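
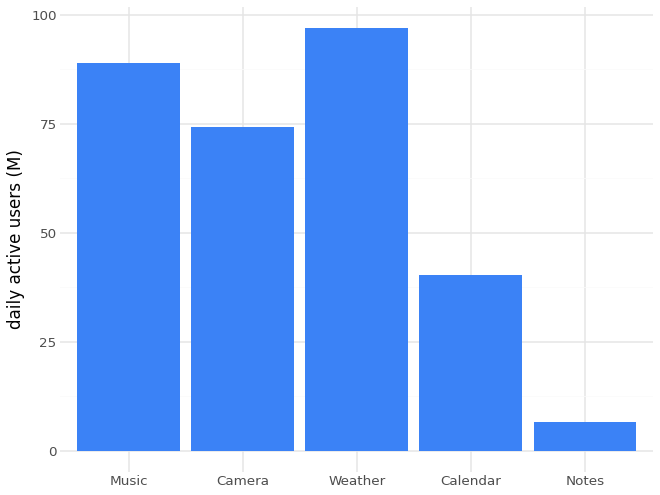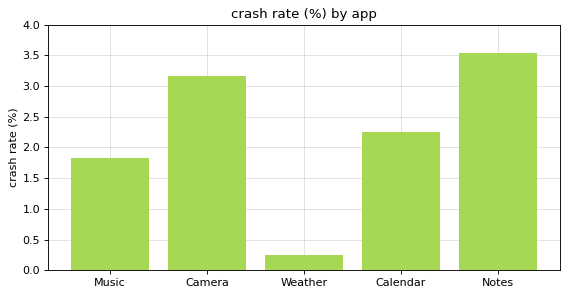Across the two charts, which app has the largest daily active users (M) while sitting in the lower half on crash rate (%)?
Weather

Chart 2 median crash rate (%) ≈ 2; below-median apps: Music, Weather. Among those, Weather has the highest daily active users (M) (≈ 100).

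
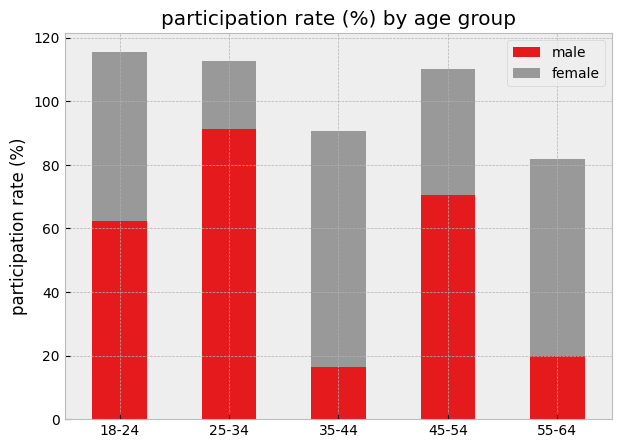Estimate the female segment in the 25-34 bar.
female top ≈ 110, bottom ≈ 90; segment ≈ 20.

≈ 20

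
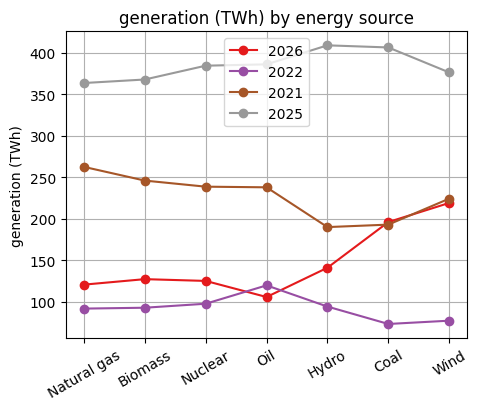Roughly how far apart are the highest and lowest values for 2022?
≈ 50

Max Oil ≈ 100, min Coal ≈ 50; range ≈ 50.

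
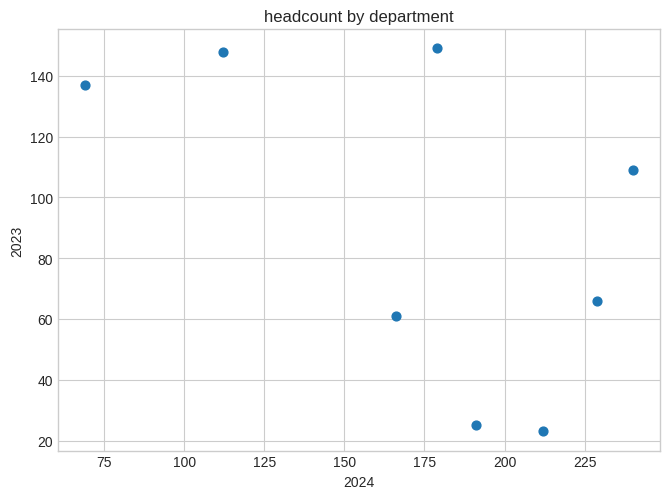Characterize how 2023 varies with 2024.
Points are negatively correlated; moderate (|r| ≈ 0.5).

negative, moderate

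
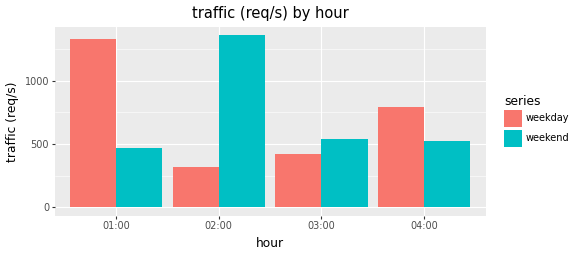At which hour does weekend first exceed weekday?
01:00: weekend ≈ 400 vs weekday ≈ 1400 (not yet); 02:00: weekend ≈ 1400 vs weekday ≈ 400 (first crossover).

02:00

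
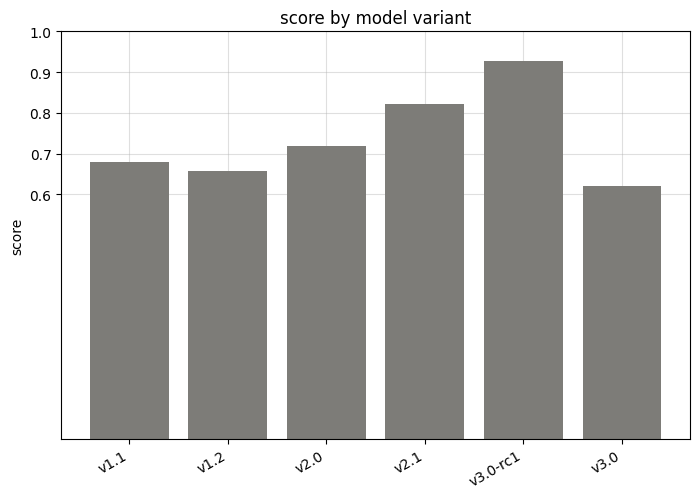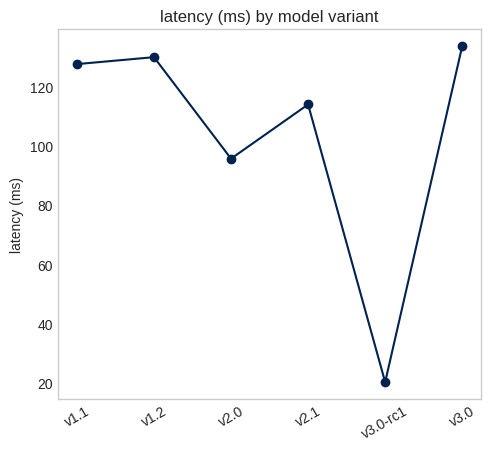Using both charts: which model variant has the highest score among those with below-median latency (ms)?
Chart 2 median latency (ms) ≈ 120; below-median model variants: v2.0, v2.1, v3.0-rc1. Among those, v3.0-rc1 has the highest score (≈ 0.9).

v3.0-rc1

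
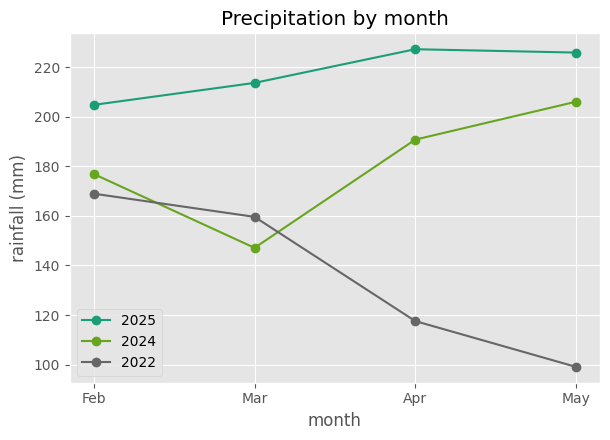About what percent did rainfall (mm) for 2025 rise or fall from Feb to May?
≈ +10%

Feb ≈ 200, May ≈ 220; (220 − 200) / 200 ≈ +10%.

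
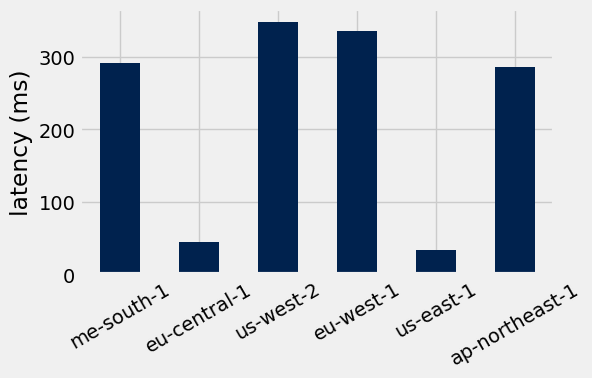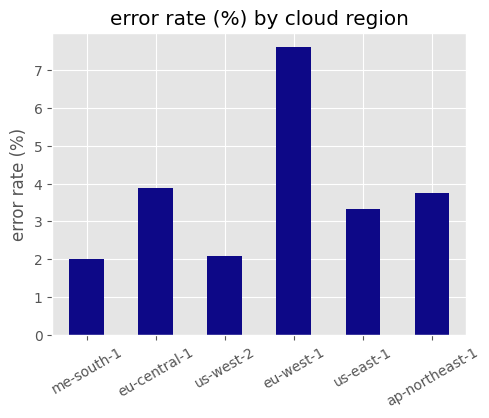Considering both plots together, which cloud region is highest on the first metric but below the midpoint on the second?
us-west-2

Chart 2 median error rate (%) ≈ 4; below-median cloud regions: me-south-1, us-west-2, us-east-1. Among those, us-west-2 has the highest latency (ms) (≈ 350).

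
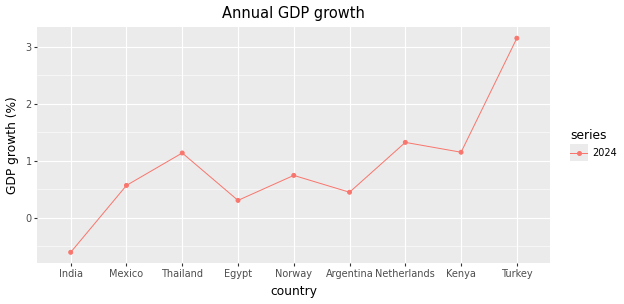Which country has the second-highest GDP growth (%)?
Netherlands

Top 3: Turkey ≈ 3.0, Netherlands ≈ 1.5, Kenya ≈ 1.0.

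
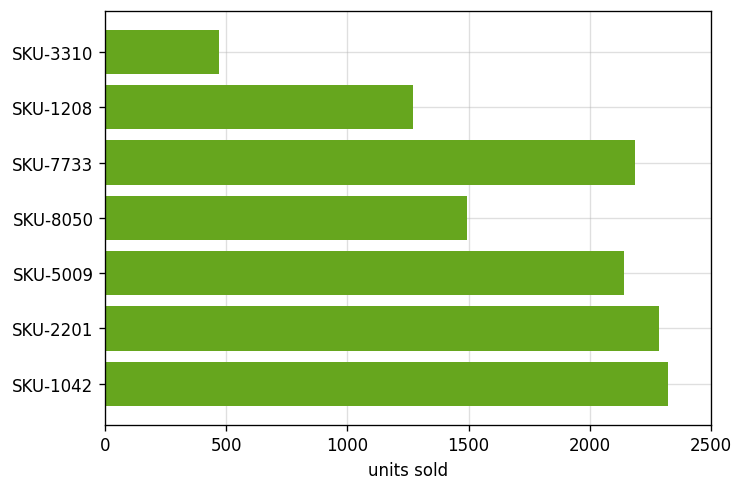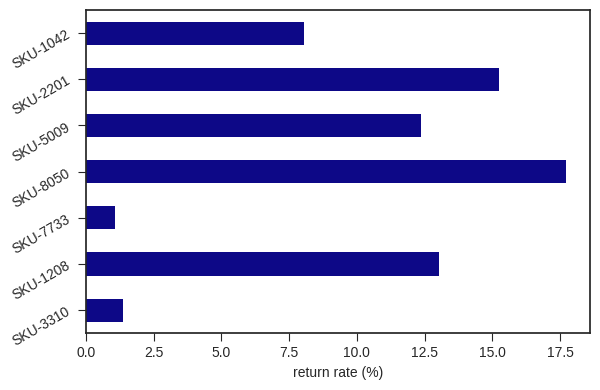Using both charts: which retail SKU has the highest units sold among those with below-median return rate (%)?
SKU-1042

Chart 2 median return rate (%) ≈ 12; below-median retail SKUs: SKU-3310, SKU-7733, SKU-1042. Among those, SKU-1042 has the highest units sold (≈ 2500).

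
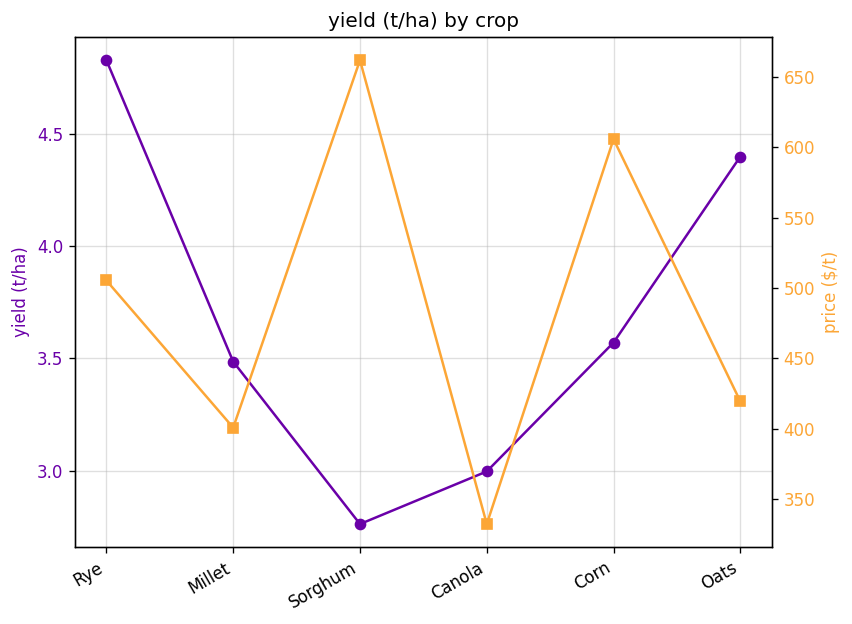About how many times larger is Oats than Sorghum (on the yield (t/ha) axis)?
Oats ≈ 4.4, Sorghum ≈ 2.8; 4.4/2.8 ≈ 1.57.

≈ 1.57×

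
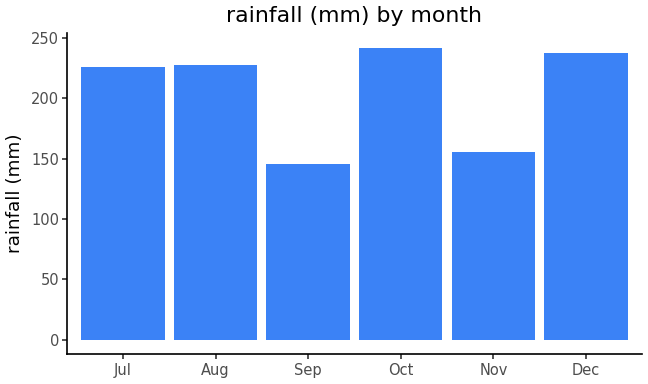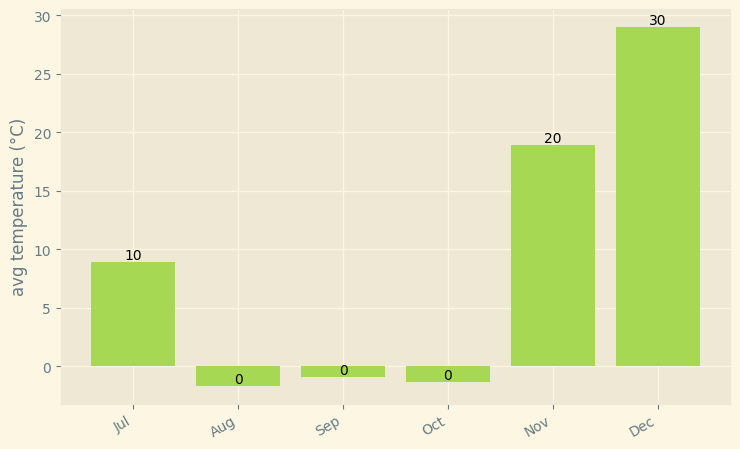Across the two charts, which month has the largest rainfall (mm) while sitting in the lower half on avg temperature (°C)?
Chart 2 median avg temperature (°C) ≈ 5; below-median months: Aug, Sep, Oct. Among those, Oct has the highest rainfall (mm) (≈ 250).

Oct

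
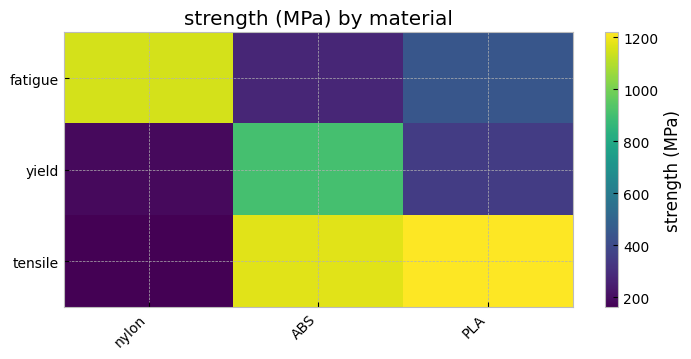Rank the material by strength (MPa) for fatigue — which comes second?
Top 3 for fatigue: nylon ≈ 1200, PLA ≈ 400, ABS ≈ 300.

PLA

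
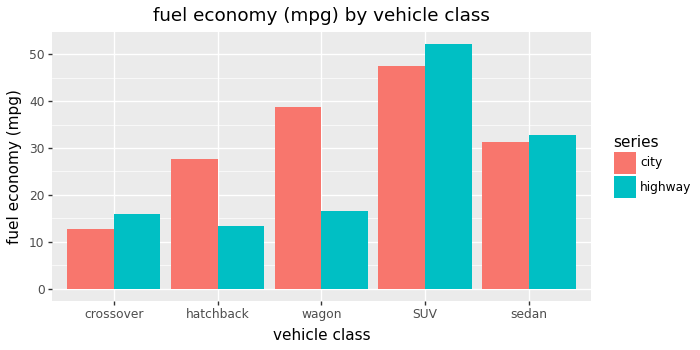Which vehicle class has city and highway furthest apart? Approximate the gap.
wagon, ≈ 25 mpg

wagon: city ≈ 40, highway ≈ 15 → gap ≈ 25. Next-largest (hatchback) is only ≈ 15.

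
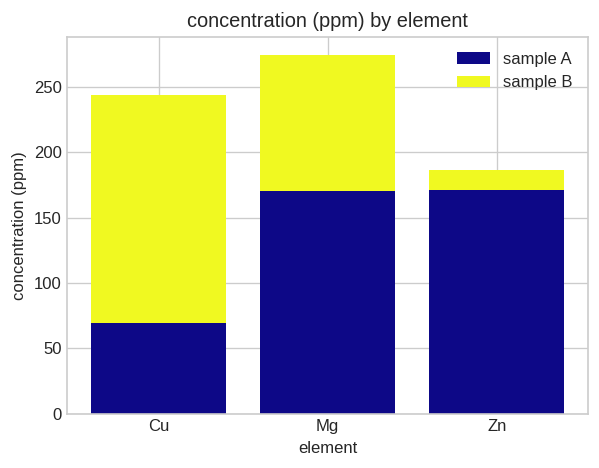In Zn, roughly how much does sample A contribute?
≈ 175

sample A top ≈ 175, bottom ≈ 0; segment ≈ 175.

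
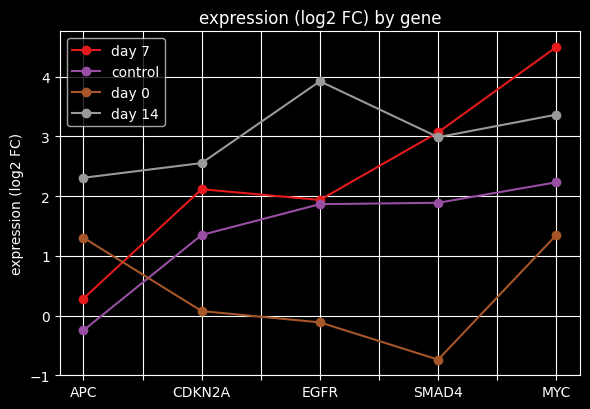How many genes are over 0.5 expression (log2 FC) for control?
4

Above 0.5: CDKN2A, EGFR, SMAD4, MYC.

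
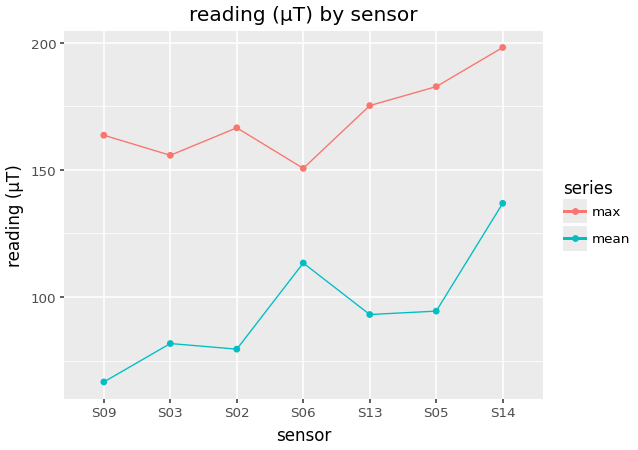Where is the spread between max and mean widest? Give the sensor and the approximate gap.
S09, ≈ 100 µT

S09: max ≈ 160, mean ≈ 60 → gap ≈ 100. Next-largest (S05) is only ≈ 80.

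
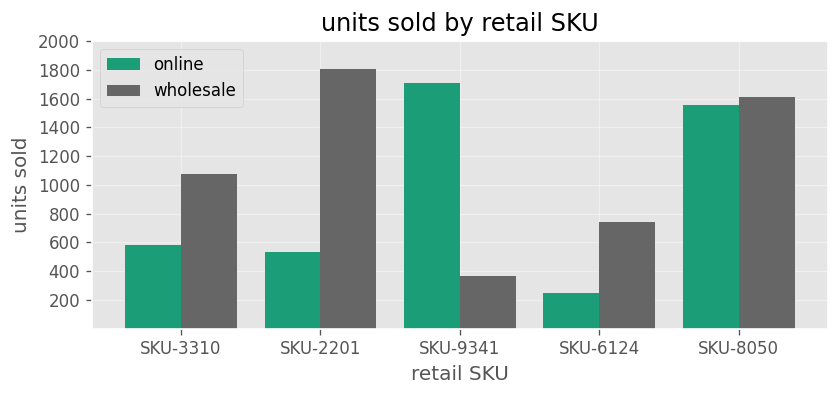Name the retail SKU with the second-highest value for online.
SKU-8050

Top 3 for online: SKU-9341 ≈ 1800, SKU-8050 ≈ 1600, SKU-3310 ≈ 600.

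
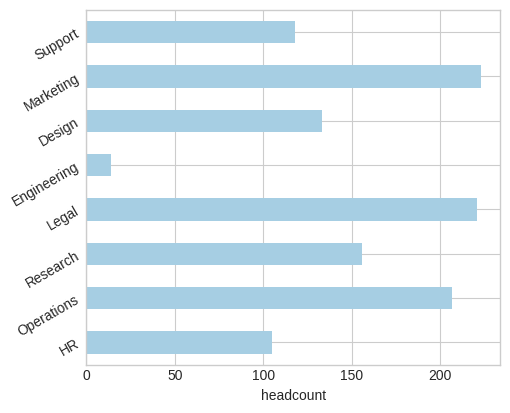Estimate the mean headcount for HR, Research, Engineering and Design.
≈ 105

(100 + 160 + 20 + 140) / 4 ≈ 105.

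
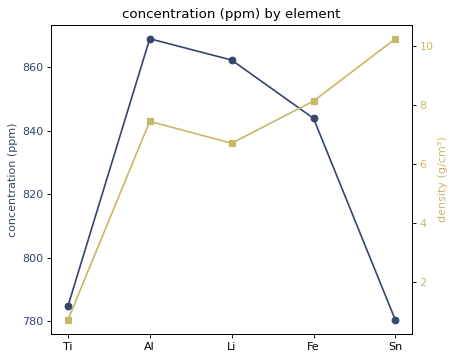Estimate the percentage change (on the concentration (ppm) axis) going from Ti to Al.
≈ +11.5%

Ti ≈ 780, Al ≈ 870; (870 − 780) / 780 ≈ +11.5%.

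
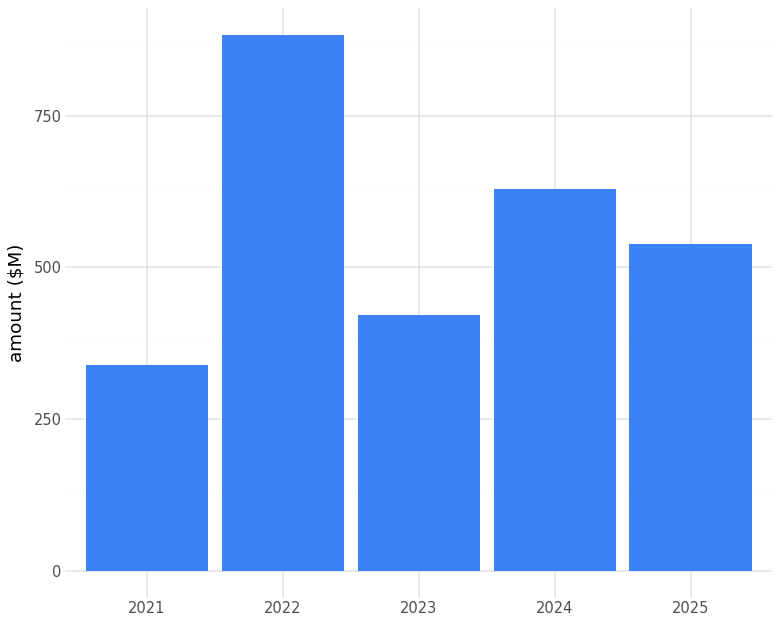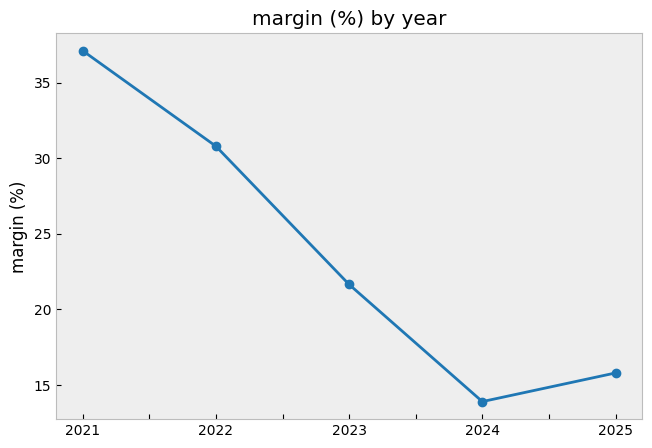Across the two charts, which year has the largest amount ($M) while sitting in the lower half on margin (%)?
Chart 2 median margin (%) ≈ 20; below-median years: 2024, 2025. Among those, 2024 has the highest amount ($M) (≈ 600).

2024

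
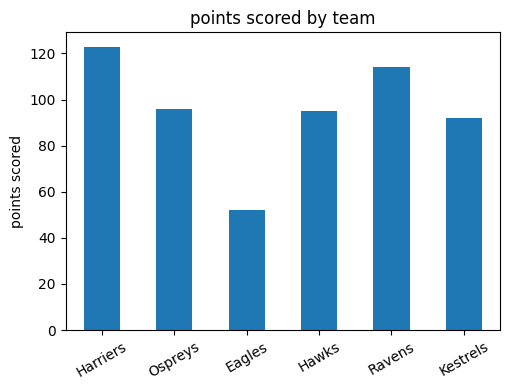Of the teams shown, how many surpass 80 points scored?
5

Above 80: Harriers, Ospreys, Hawks, Ravens, Kestrels.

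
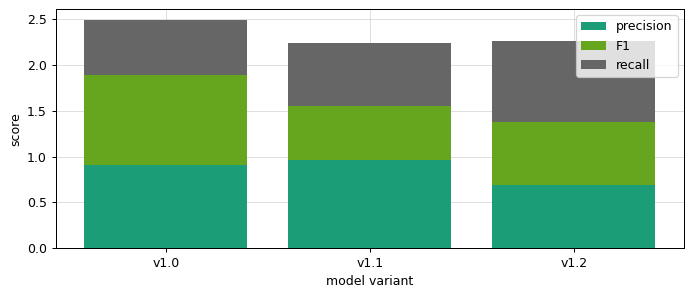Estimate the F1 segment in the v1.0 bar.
≈ 1.0

F1 top ≈ 2.0, bottom ≈ 1.0; segment ≈ 1.0.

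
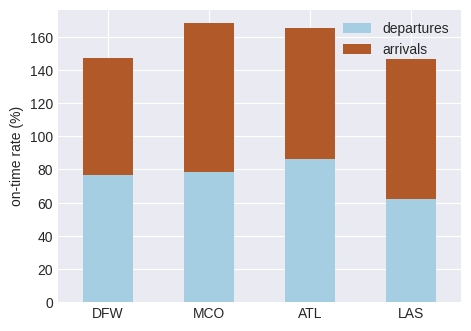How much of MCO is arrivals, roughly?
arrivals top ≈ 160, bottom ≈ 80; segment ≈ 80.

≈ 80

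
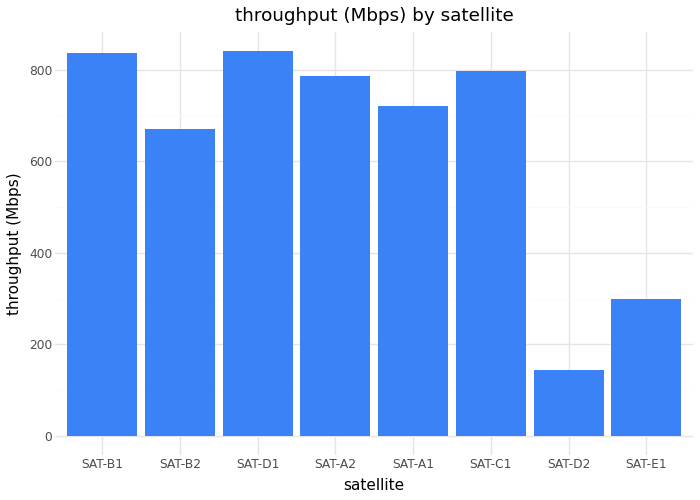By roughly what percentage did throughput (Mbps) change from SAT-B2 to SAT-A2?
SAT-B2 ≈ 700, SAT-A2 ≈ 800; (800 − 700) / 700 ≈ +14.3%.

≈ +14.3%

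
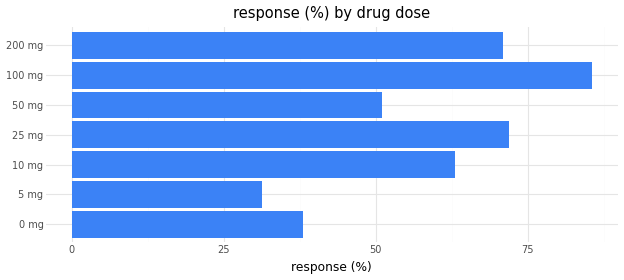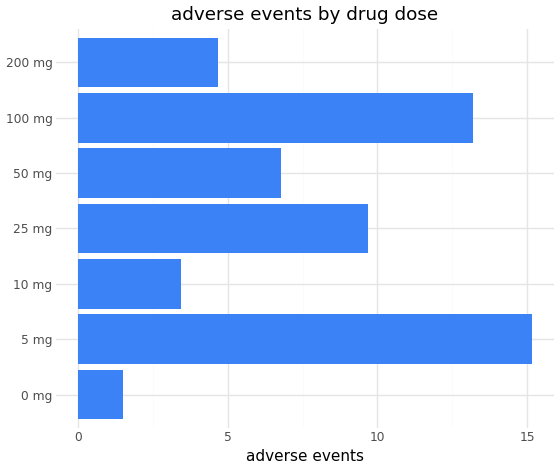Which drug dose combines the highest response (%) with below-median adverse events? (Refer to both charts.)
Chart 2 median adverse events ≈ 6; below-median drug doses: 0 mg, 10 mg, 200 mg. Among those, 200 mg has the highest response (%) (≈ 70).

200 mg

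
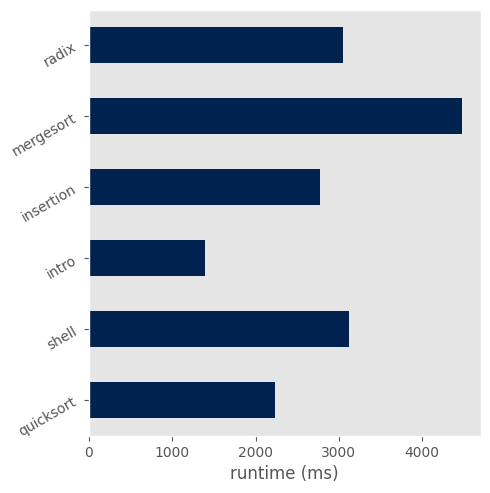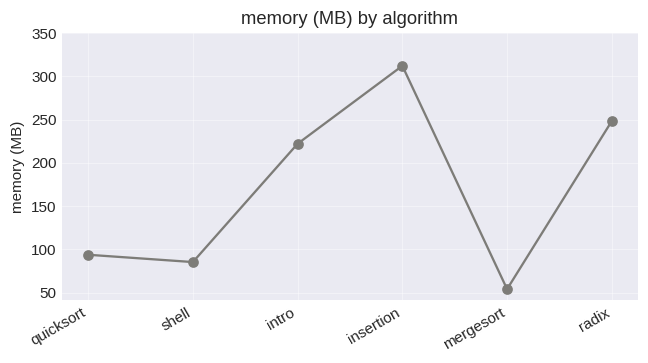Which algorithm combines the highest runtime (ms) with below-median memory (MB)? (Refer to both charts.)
mergesort

Chart 2 median memory (MB) ≈ 150; below-median algorithms: quicksort, shell, mergesort. Among those, mergesort has the highest runtime (ms) (≈ 4500).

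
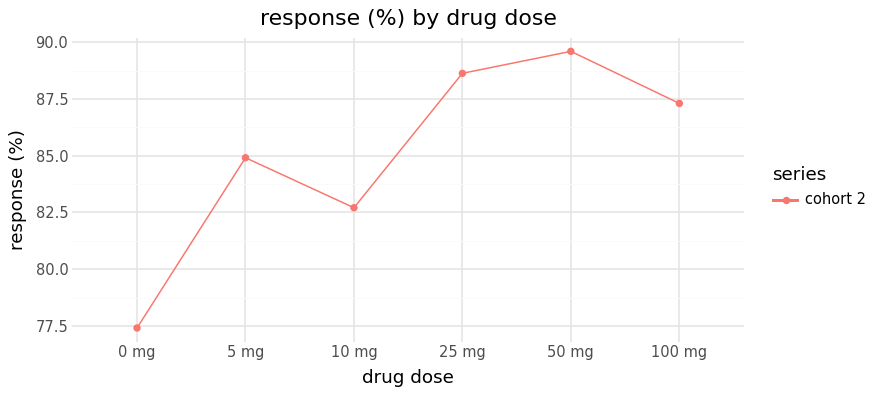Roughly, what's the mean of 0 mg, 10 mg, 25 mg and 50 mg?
(78 + 82 + 88 + 90) / 4 ≈ 84.

≈ 84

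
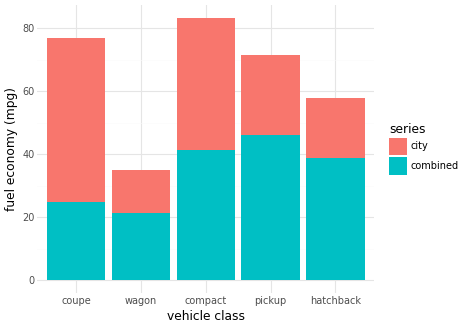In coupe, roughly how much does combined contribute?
≈ 20

combined top ≈ 20, bottom ≈ 0; segment ≈ 20.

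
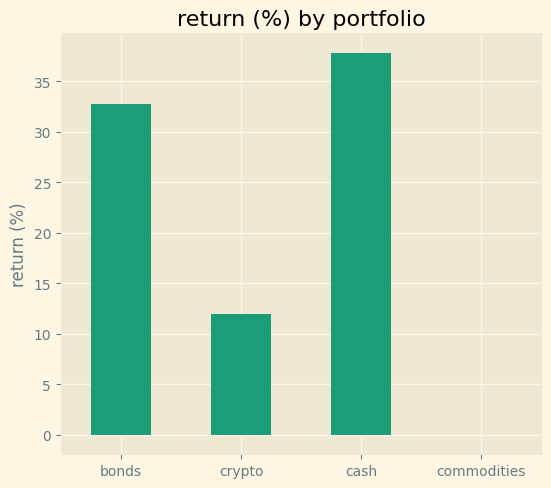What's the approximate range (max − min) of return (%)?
≈ 40

Max cash ≈ 40, min commodities ≈ 0; range ≈ 40.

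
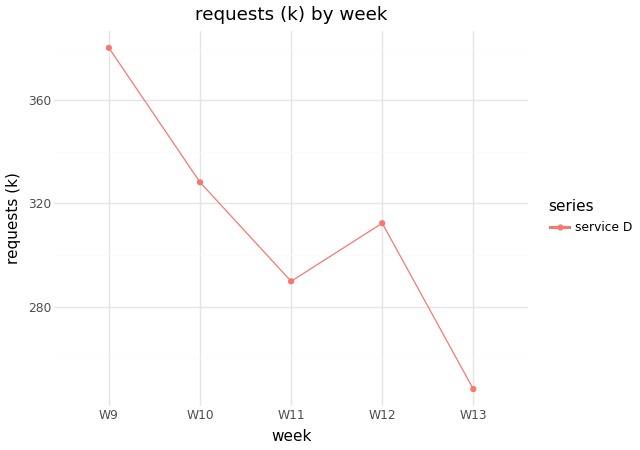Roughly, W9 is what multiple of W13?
W9 ≈ 380, W13 ≈ 240; 380/240 ≈ 1.58.

≈ 1.58×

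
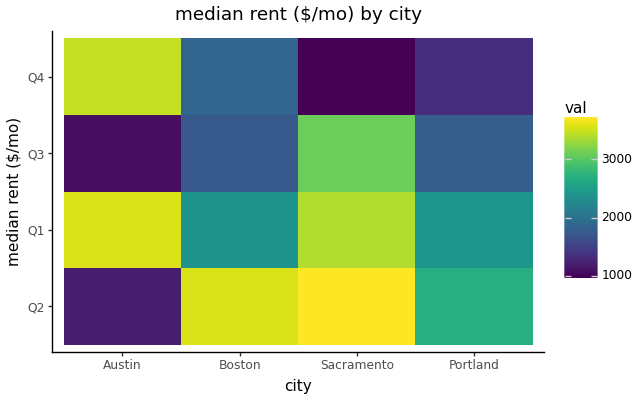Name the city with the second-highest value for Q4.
Boston

Top 3 for Q4: Austin ≈ 3500, Boston ≈ 2000, Portland ≈ 1500.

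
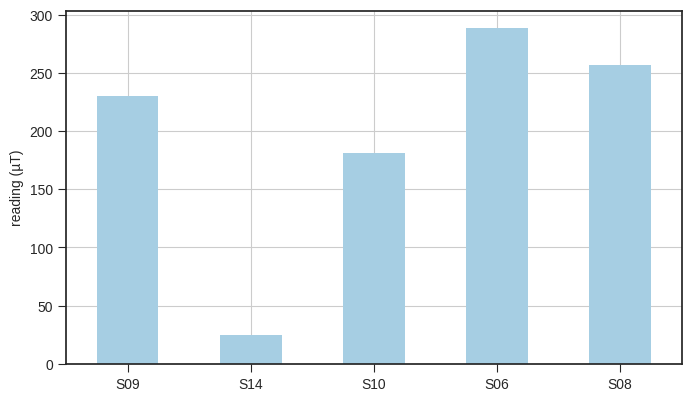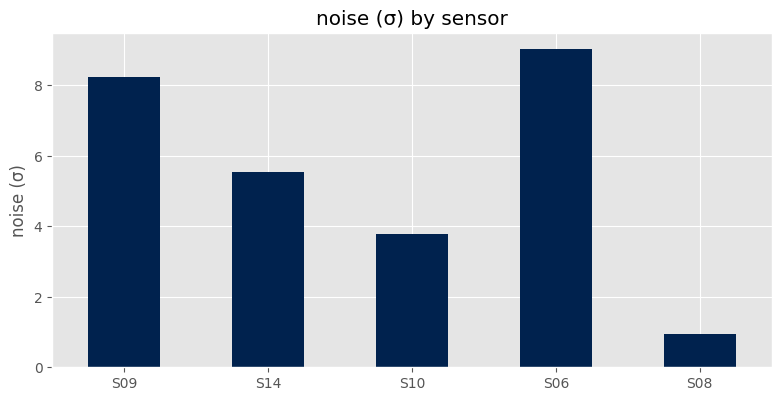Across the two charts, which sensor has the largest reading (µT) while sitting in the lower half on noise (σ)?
Chart 2 median noise (σ) ≈ 6; below-median sensors: S10, S08. Among those, S08 has the highest reading (µT) (≈ 250).

S08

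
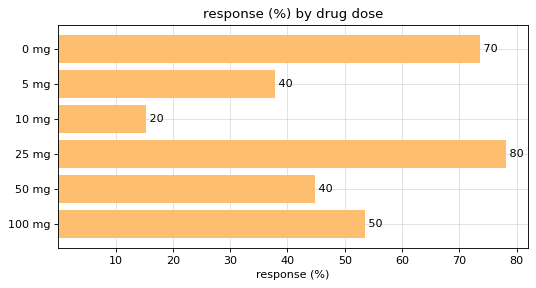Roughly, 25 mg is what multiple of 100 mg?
≈ 1.6×

25 mg ≈ 80, 100 mg ≈ 50; 80/50 ≈ 1.6.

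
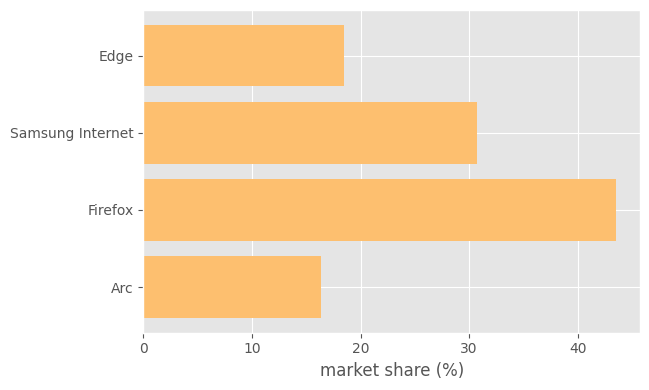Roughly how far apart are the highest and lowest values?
Max Firefox ≈ 45, min Arc ≈ 15; range ≈ 30.

≈ 30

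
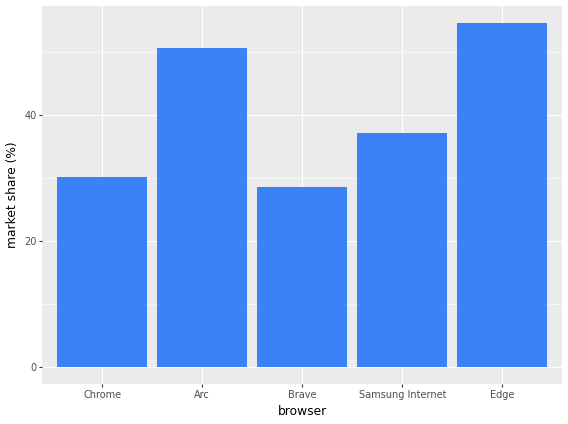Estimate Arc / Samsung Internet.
Arc ≈ 50, Samsung Internet ≈ 35; 50/35 ≈ 1.43.

≈ 1.43×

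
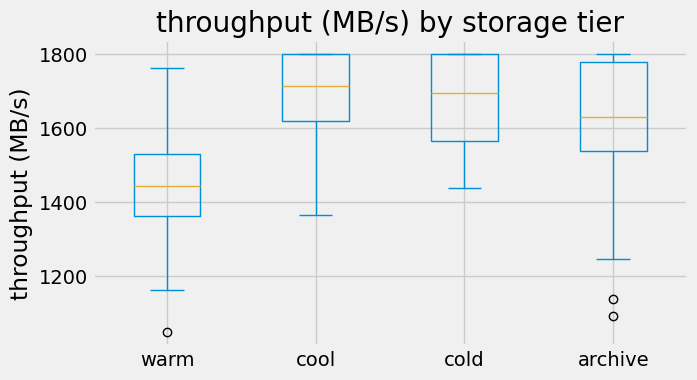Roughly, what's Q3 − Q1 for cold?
Q3 ≈ 1800, Q1 ≈ 1560; IQR ≈ 240.

≈ 240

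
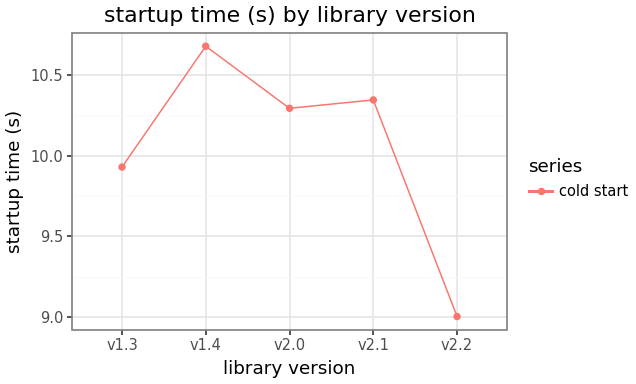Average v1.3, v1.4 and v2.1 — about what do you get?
≈ 10.33

(10.0 + 10.6 + 10.4) / 3 ≈ 10.33.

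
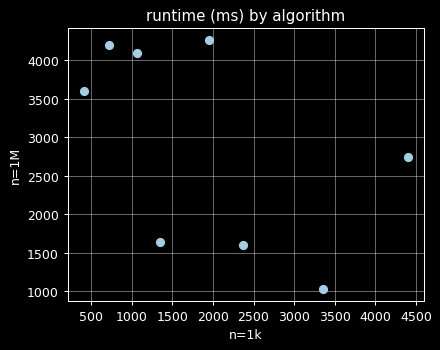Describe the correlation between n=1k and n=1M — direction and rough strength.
negative, moderate

Points are negatively correlated; moderate (|r| ≈ 0.5).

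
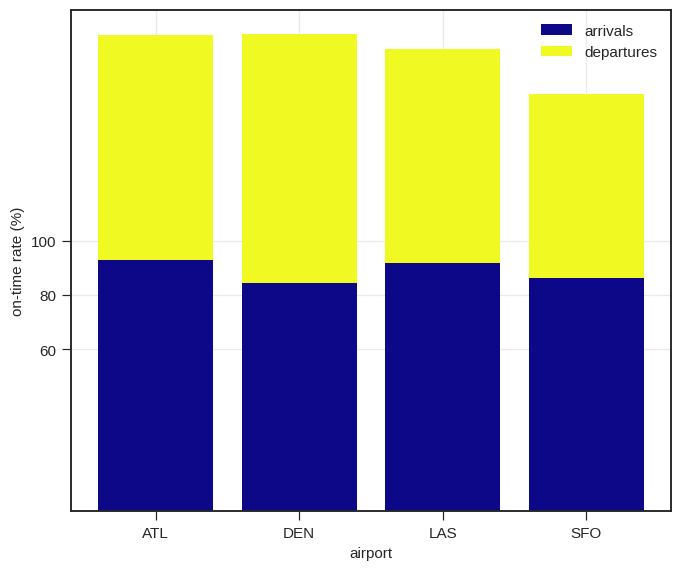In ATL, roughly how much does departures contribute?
≈ 80

departures top ≈ 180, bottom ≈ 100; segment ≈ 80.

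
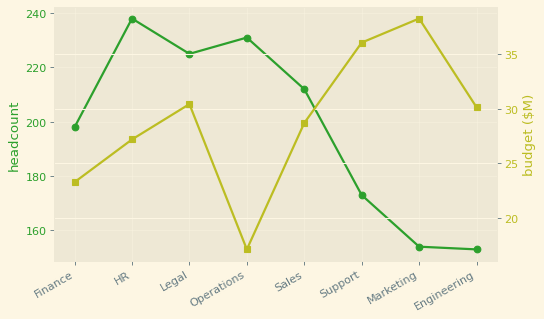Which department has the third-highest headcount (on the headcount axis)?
Top 4 (on the headcount axis): HR ≈ 240, Operations ≈ 230, Legal ≈ 220, Sales ≈ 210.

Legal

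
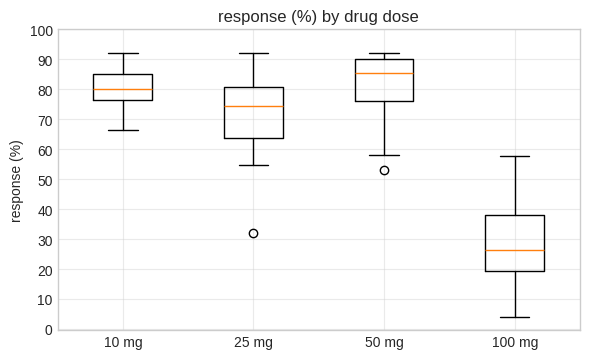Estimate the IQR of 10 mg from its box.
≈ 10

Q3 ≈ 90, Q1 ≈ 80; IQR ≈ 10.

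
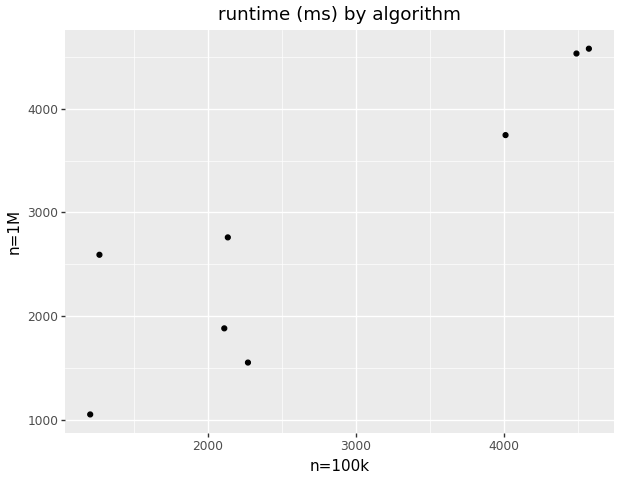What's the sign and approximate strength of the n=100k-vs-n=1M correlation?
Points are positively correlated; strong (|r| ≈ 0.9).

positive, strong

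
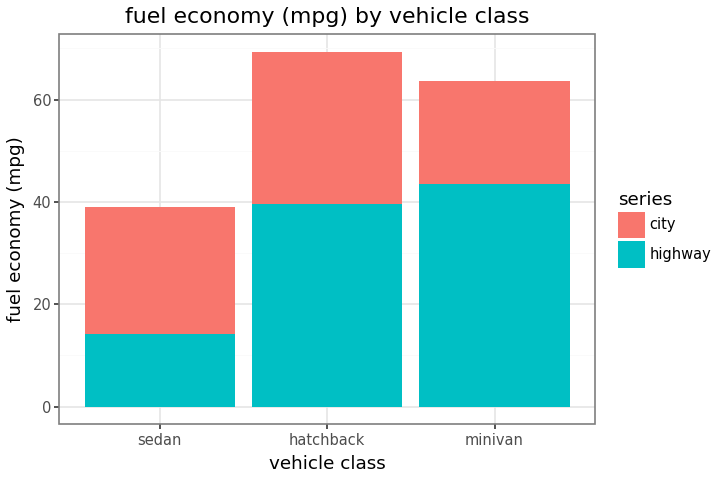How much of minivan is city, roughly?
city top ≈ 60, bottom ≈ 40; segment ≈ 20.

≈ 20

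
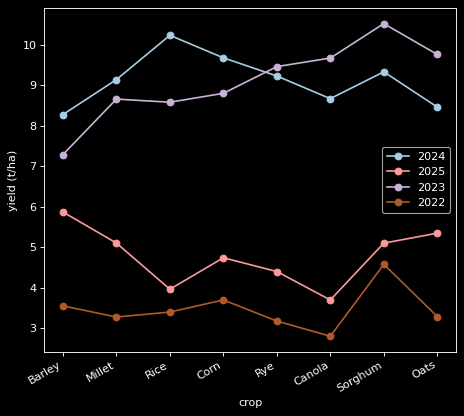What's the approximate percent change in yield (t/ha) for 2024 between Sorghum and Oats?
≈ -11.1%

Sorghum ≈ 9, Oats ≈ 8; (8 − 9) / 9 ≈ -11.1%.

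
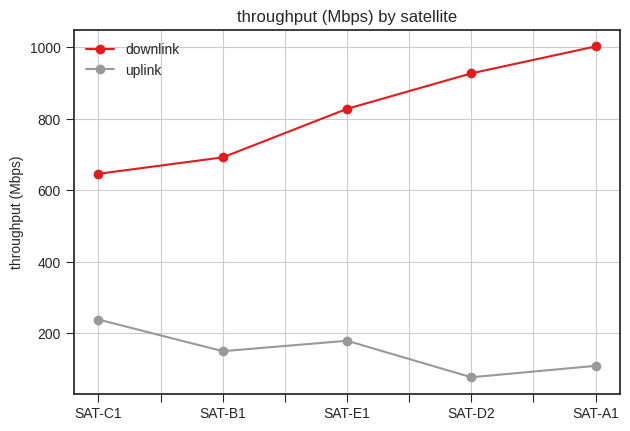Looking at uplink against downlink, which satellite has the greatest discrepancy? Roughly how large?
SAT-A1: uplink ≈ 100, downlink ≈ 1000 → gap ≈ 900. Next-largest (SAT-D2) is only ≈ 800.

SAT-A1, ≈ 900 Mbps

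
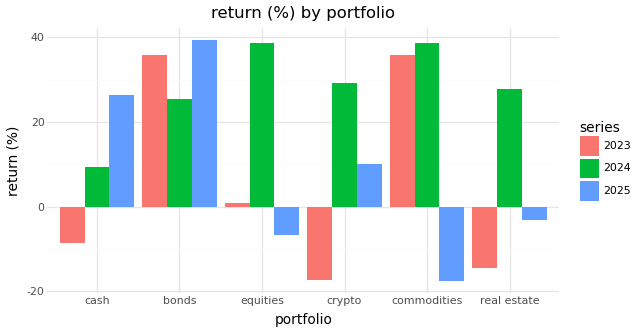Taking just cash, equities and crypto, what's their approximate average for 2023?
≈ -8

(-10 + 0 + -15) / 3 ≈ -8.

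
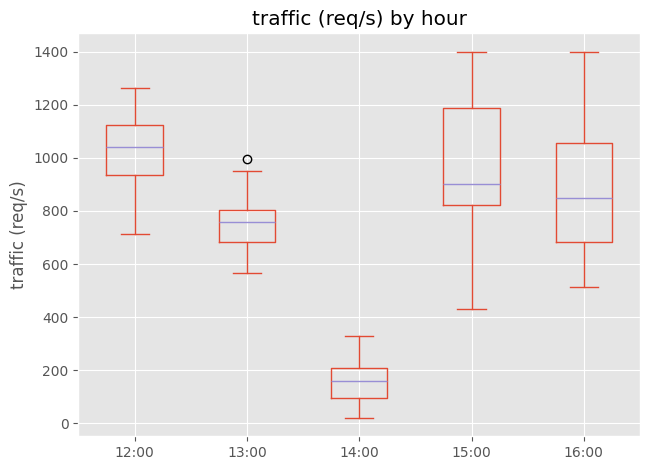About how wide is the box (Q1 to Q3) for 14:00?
Q3 ≈ 200, Q1 ≈ 100; IQR ≈ 100.

≈ 100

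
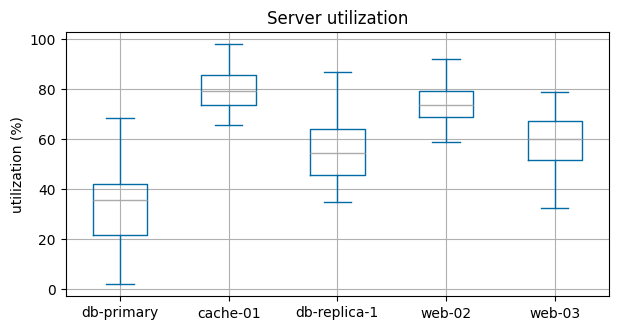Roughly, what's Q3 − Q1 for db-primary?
≈ 20

Q3 ≈ 40, Q1 ≈ 20; IQR ≈ 20.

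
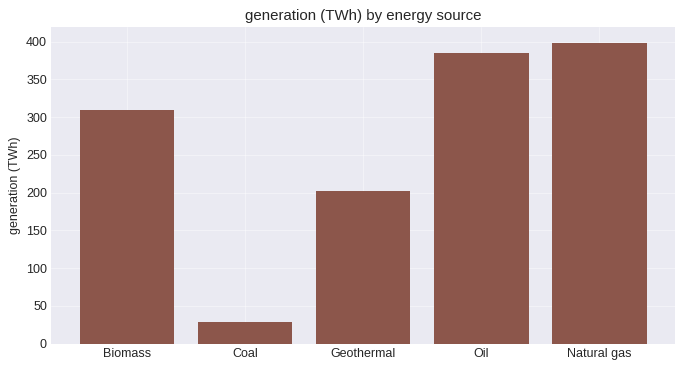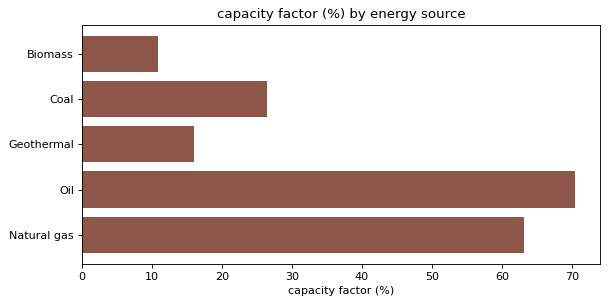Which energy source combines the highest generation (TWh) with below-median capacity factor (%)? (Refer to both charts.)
Biomass

Chart 2 median capacity factor (%) ≈ 30; below-median energy sources: Biomass, Geothermal. Among those, Biomass has the highest generation (TWh) (≈ 300).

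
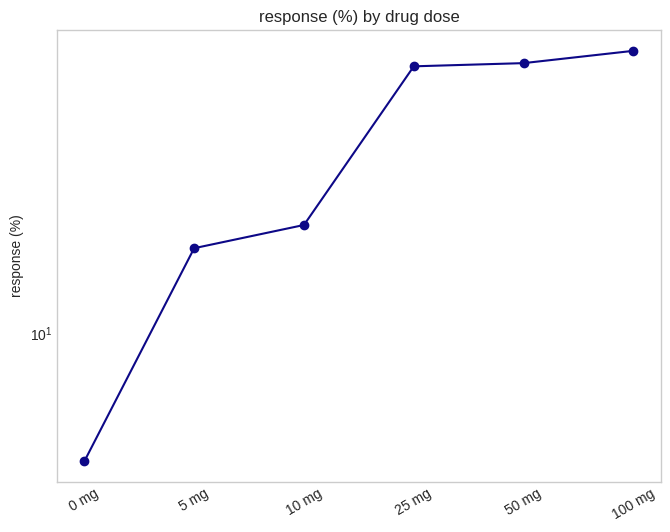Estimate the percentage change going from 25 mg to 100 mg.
≈ +9.1%

25 mg ≈ 55, 100 mg ≈ 60; (60 − 55) / 55 ≈ +9.1%.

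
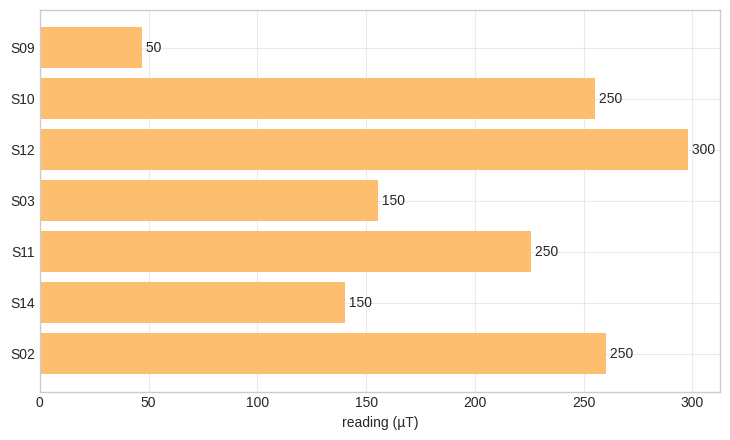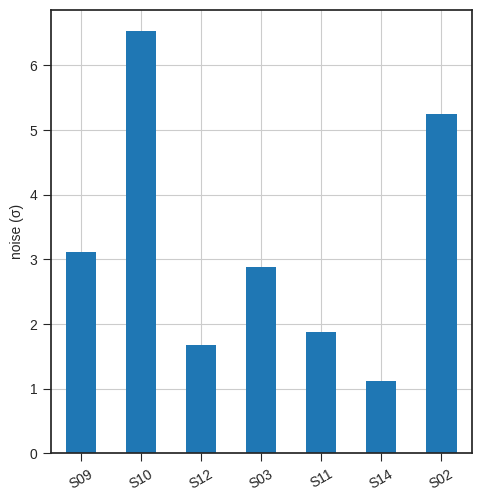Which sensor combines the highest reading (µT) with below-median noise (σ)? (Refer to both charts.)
Chart 2 median noise (σ) ≈ 3; below-median sensors: S12, S11, S14. Among those, S12 has the highest reading (µT) (≈ 300).

S12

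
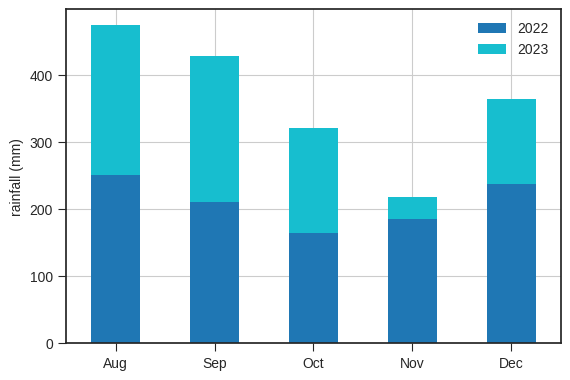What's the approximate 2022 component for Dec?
≈ 250

2022 top ≈ 250, bottom ≈ 0; segment ≈ 250.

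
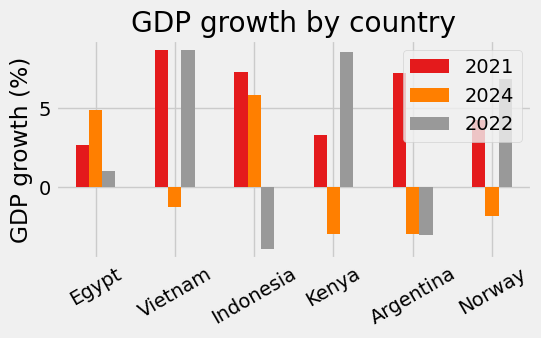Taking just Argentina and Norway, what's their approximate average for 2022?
≈ 1

(-4 + 6) / 2 ≈ 1.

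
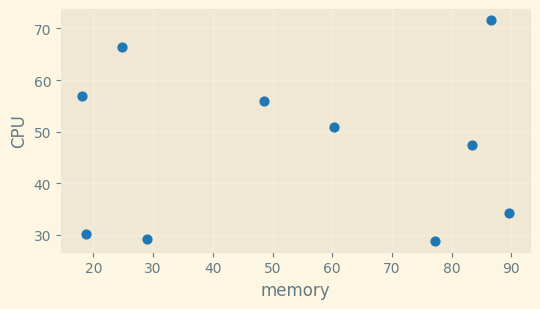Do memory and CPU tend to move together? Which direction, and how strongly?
no clear correlation

Points are roughly uncorrelated; weak (|r| ≈ 0.0).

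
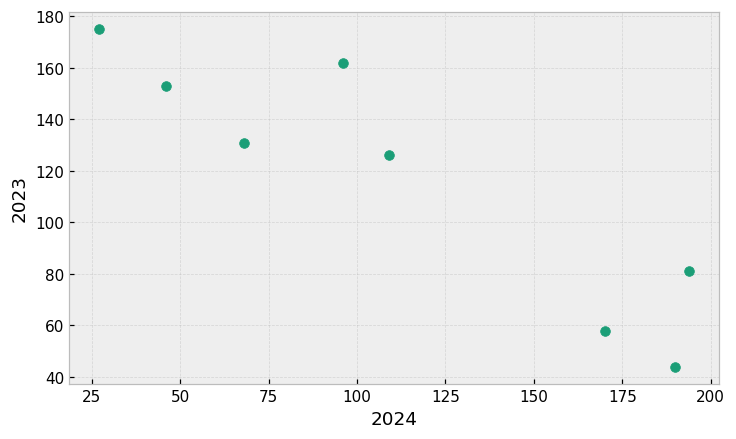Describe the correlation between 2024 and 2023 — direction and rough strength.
Points are negatively correlated; strong (|r| ≈ 0.9).

negative, strong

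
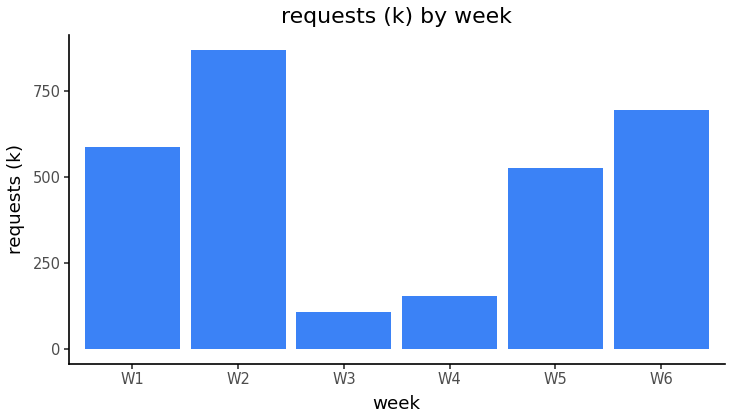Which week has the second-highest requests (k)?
Top 3: W2 ≈ 900, W6 ≈ 700, W1 ≈ 600.

W6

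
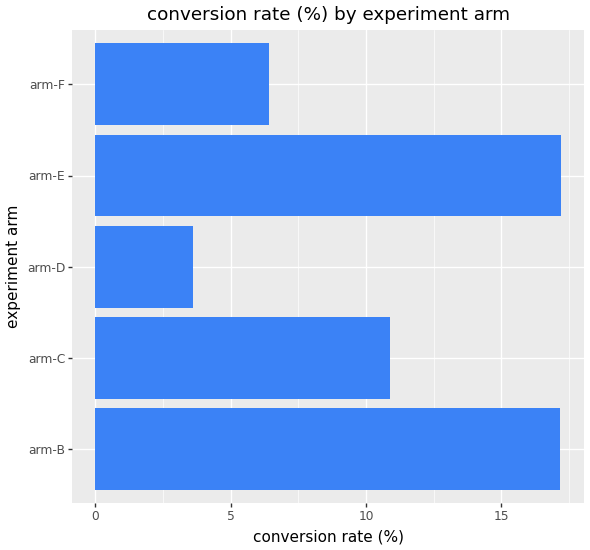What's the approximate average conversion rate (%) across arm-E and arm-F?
(18 + 6) / 2 ≈ 12.

≈ 12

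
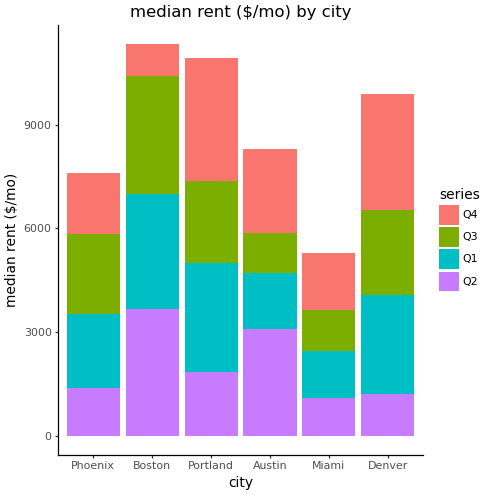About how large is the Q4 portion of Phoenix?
≈ 2000

Q4 top ≈ 8000, bottom ≈ 6000; segment ≈ 2000.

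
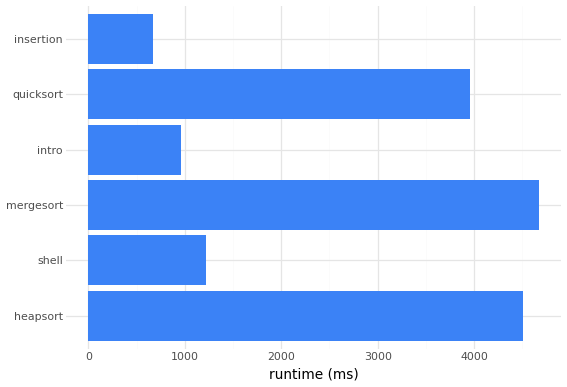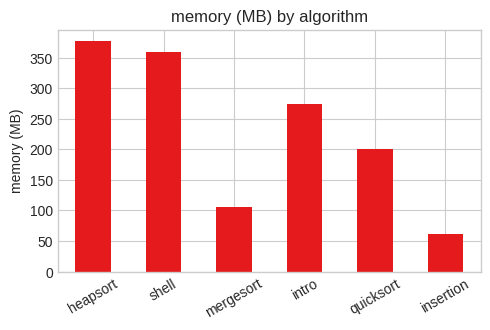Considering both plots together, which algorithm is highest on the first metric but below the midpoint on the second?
mergesort

Chart 2 median memory (MB) ≈ 250; below-median algorithms: mergesort, quicksort, insertion. Among those, mergesort has the highest runtime (ms) (≈ 4500).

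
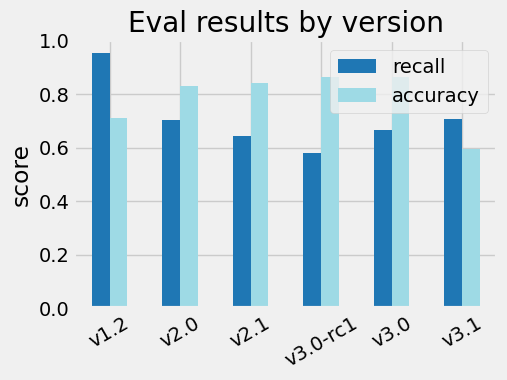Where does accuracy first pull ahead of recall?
v1.2: accuracy ≈ 0.7 vs recall ≈ 1.0 (not yet); v2.0: accuracy ≈ 0.8 vs recall ≈ 0.7 (first crossover).

v2.0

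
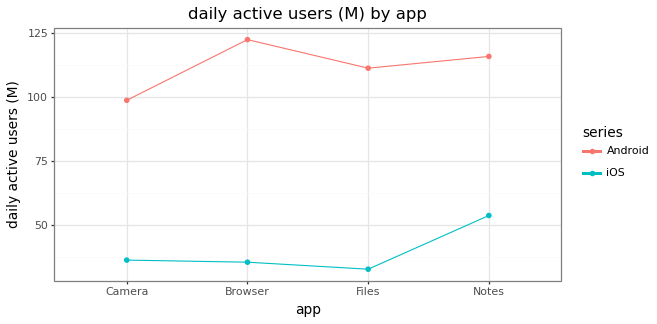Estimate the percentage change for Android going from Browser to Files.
Browser ≈ 120, Files ≈ 110; (110 − 120) / 120 ≈ -8.3%.

≈ -8.3%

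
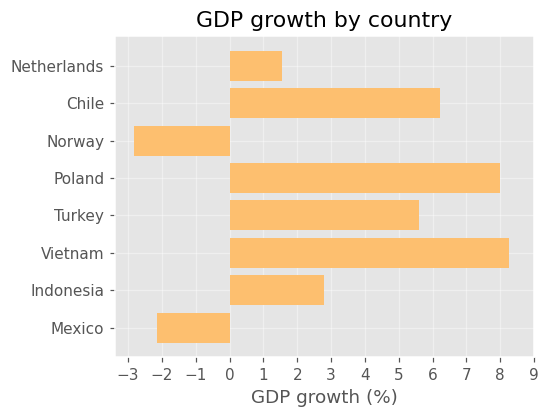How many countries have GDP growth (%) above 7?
Above 7: Poland, Vietnam.

2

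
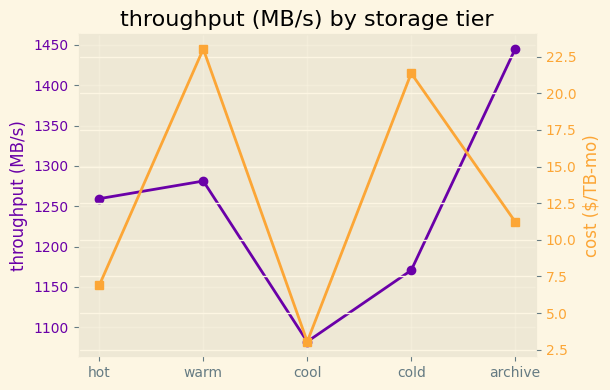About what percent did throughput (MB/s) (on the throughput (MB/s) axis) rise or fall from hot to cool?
≈ -12%

hot ≈ 1250, cool ≈ 1100; (1100 − 1250) / 1250 ≈ -12%.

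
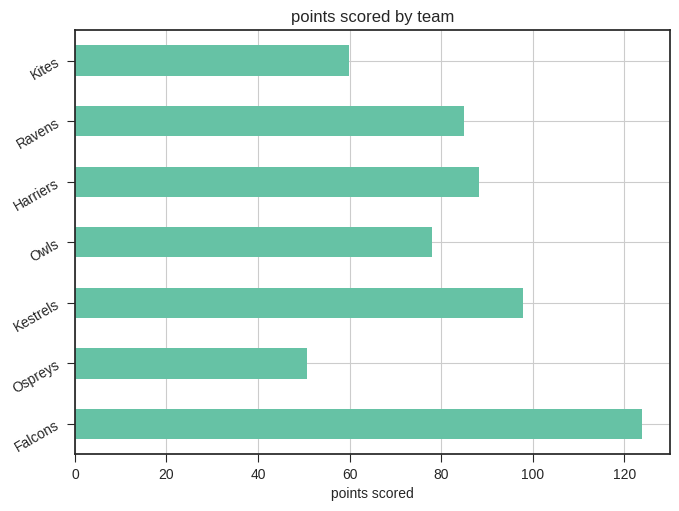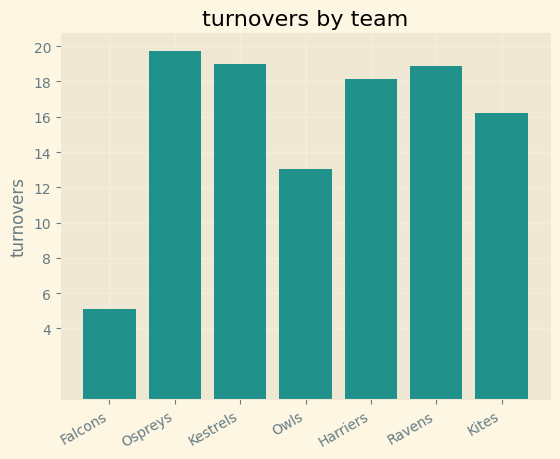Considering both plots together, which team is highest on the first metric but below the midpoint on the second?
Chart 2 median turnovers ≈ 18; below-median teams: Falcons, Owls, Kites. Among those, Falcons has the highest points scored (≈ 120).

Falcons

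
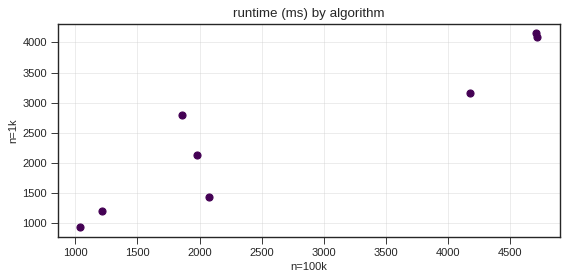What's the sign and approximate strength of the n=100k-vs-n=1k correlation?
positive, strong

Points are positively correlated; strong (|r| ≈ 0.9).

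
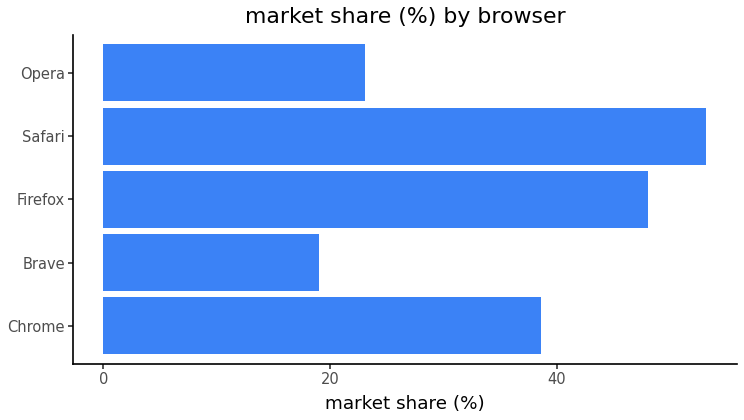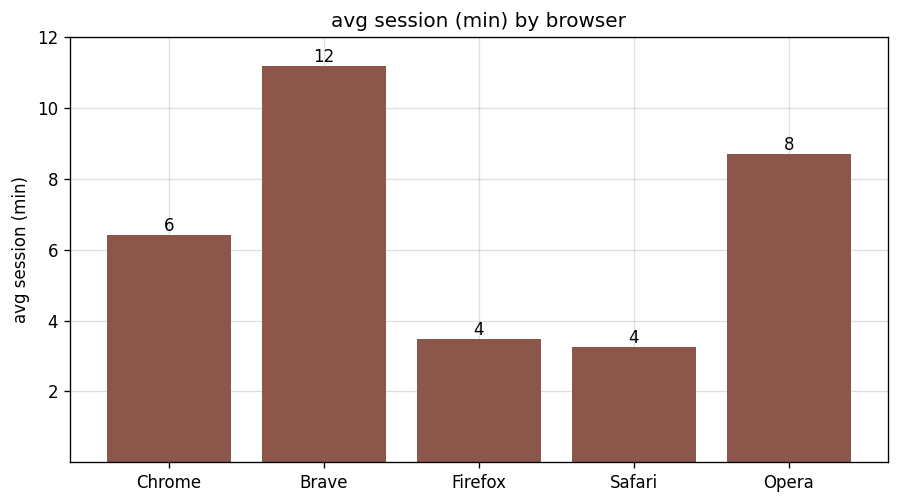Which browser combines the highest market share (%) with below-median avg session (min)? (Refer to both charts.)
Chart 2 median avg session (min) ≈ 6; below-median browsers: Firefox, Safari. Among those, Safari has the highest market share (%) (≈ 55).

Safari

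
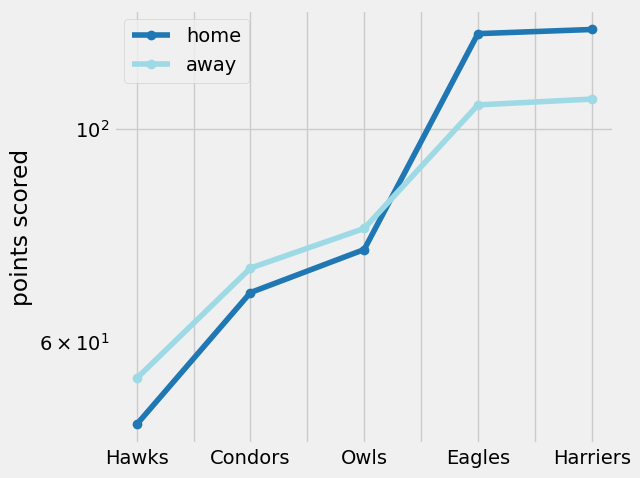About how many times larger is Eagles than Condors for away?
≈ 1.57×

Eagles ≈ 110, Condors ≈ 70; 110/70 ≈ 1.57.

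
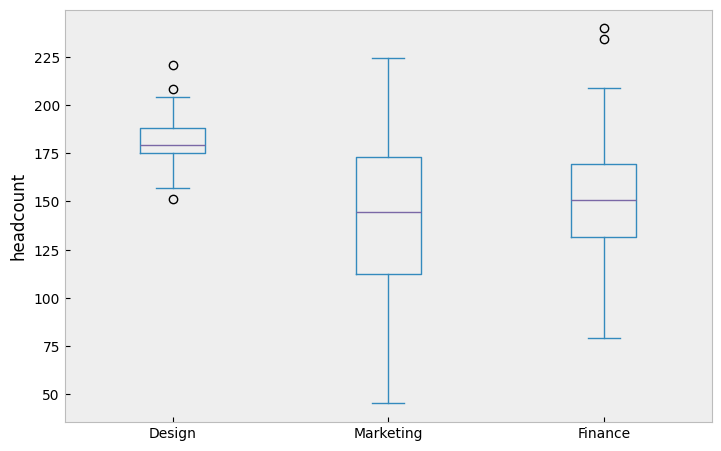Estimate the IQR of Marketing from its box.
Q3 ≈ 175, Q1 ≈ 115; IQR ≈ 60.

≈ 60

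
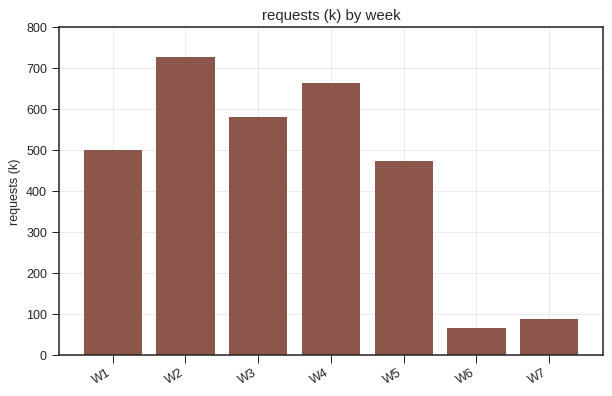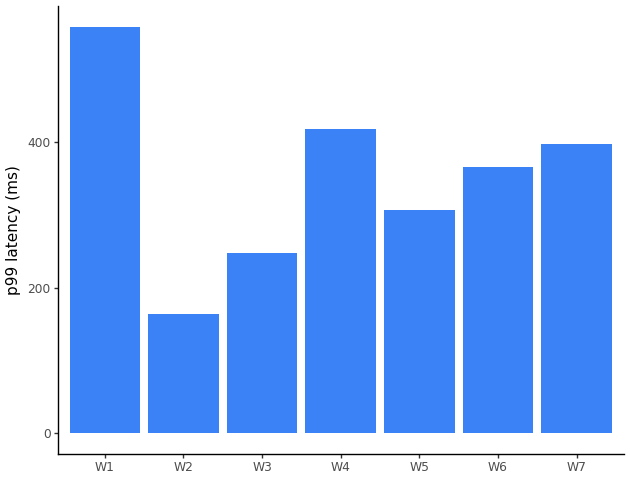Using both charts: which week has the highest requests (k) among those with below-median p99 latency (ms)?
W2

Chart 2 median p99 latency (ms) ≈ 400; below-median weeks: W2, W3, W5. Among those, W2 has the highest requests (k) (≈ 700).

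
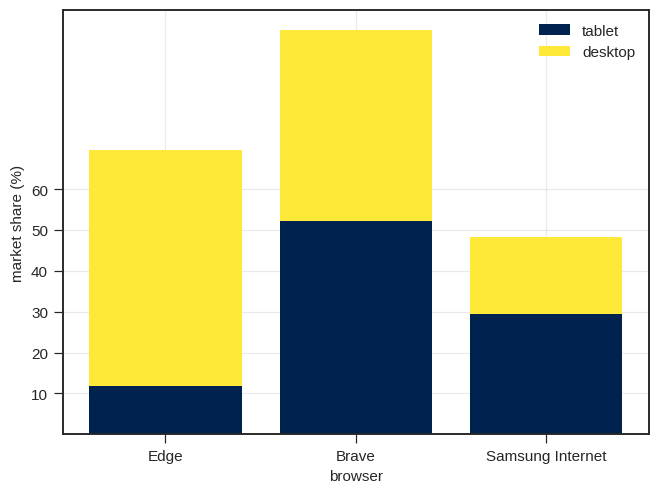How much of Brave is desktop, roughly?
desktop top ≈ 100, bottom ≈ 50; segment ≈ 50.

≈ 50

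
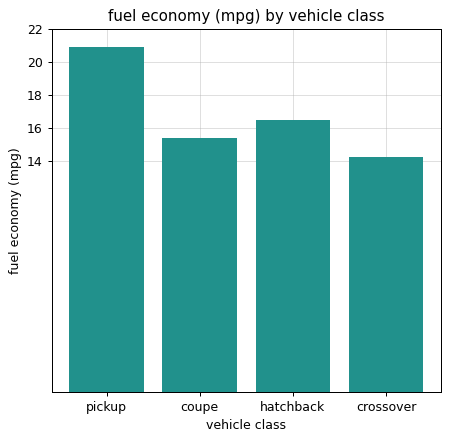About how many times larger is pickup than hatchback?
pickup ≈ 20, hatchback ≈ 16; 20/16 ≈ 1.25.

≈ 1.25×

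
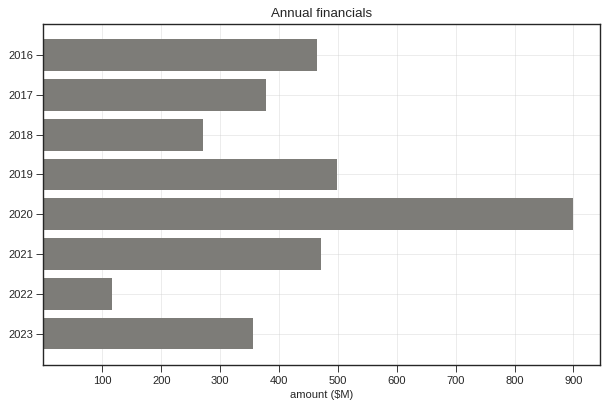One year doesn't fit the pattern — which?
2020

2020 ≈ 900; the rest sit between ≈ 100 and ≈ 500.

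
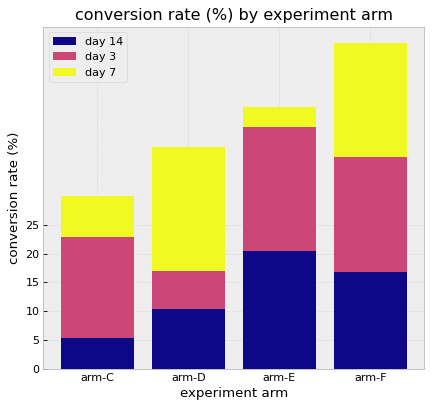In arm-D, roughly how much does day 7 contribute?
≈ 25

day 7 top ≈ 40, bottom ≈ 15; segment ≈ 25.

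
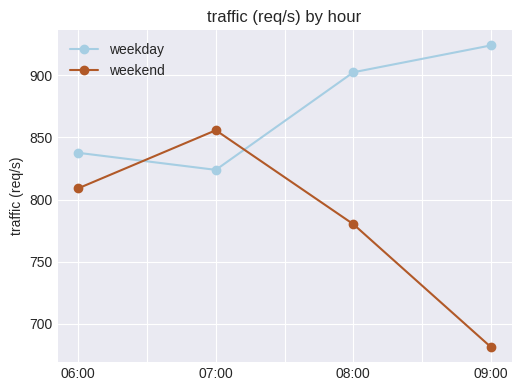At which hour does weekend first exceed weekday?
06:00: weekend ≈ 800 vs weekday ≈ 850 (not yet); 07:00: weekend ≈ 850 vs weekday ≈ 825 (first crossover).

07:00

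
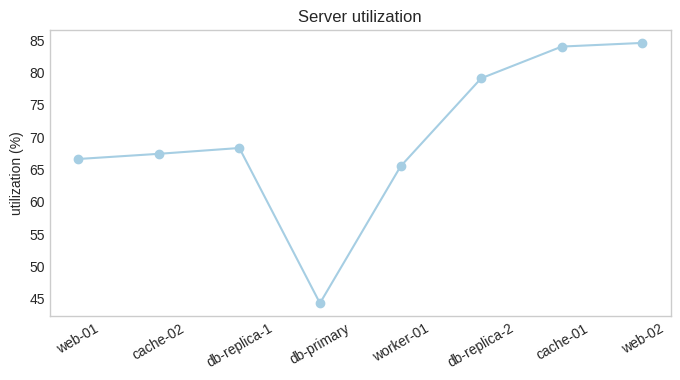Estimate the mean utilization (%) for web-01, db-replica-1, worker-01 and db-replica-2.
≈ 70

(65 + 70 + 65 + 80) / 4 ≈ 70.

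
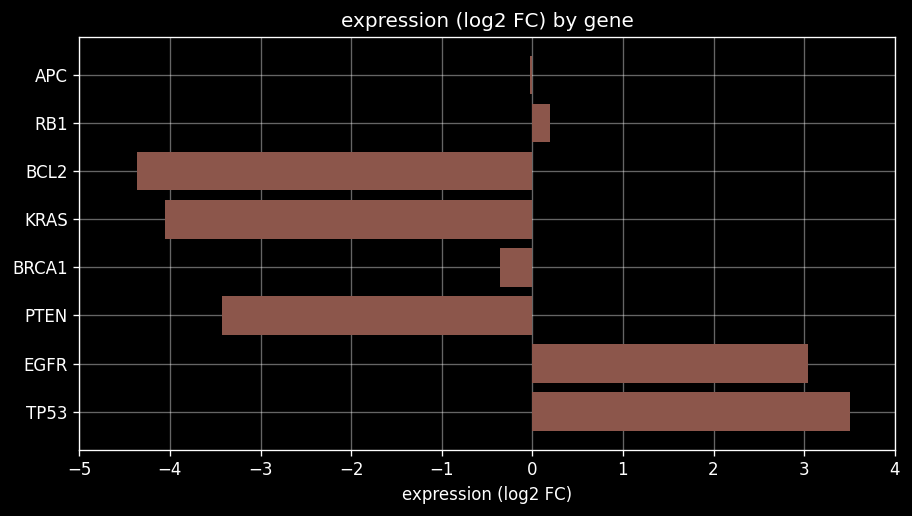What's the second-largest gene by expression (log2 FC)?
EGFR

Top 3: TP53 ≈ 4, EGFR ≈ 3, RB1 ≈ 0.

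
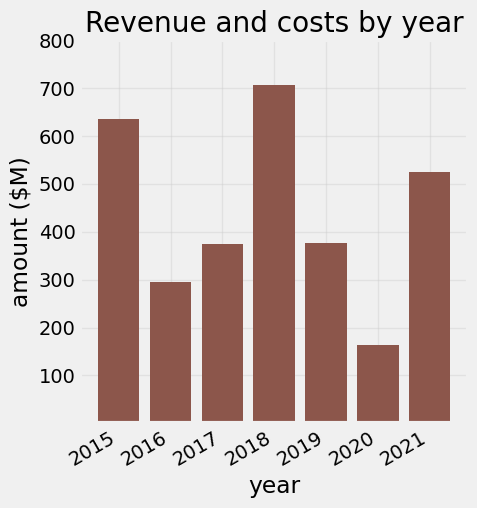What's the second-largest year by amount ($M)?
Top 3: 2018 ≈ 700, 2015 ≈ 600, 2021 ≈ 500.

2015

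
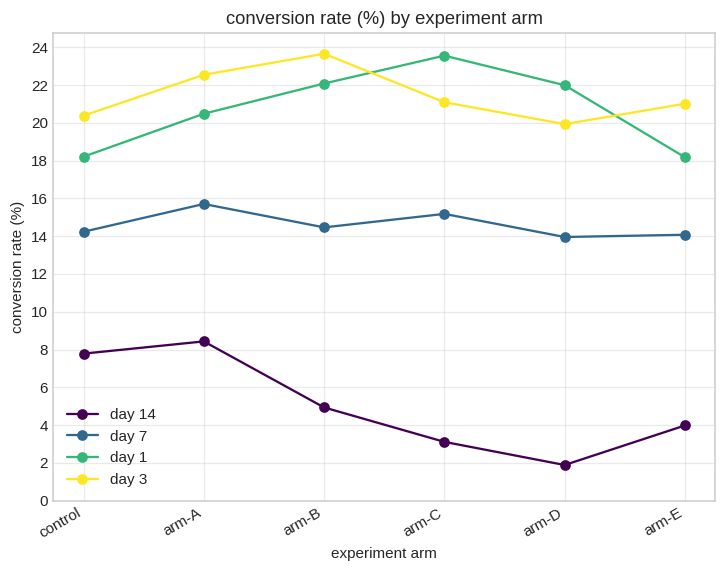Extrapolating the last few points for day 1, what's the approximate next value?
Last three: 24, 22, 18 → slope ≈ -3/step → next ≈ 15.

≈ 15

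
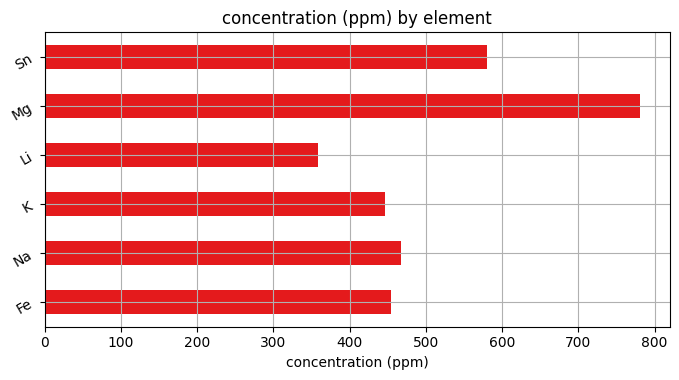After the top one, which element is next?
Sn

Top 3: Mg ≈ 800, Sn ≈ 600, Na ≈ 500.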